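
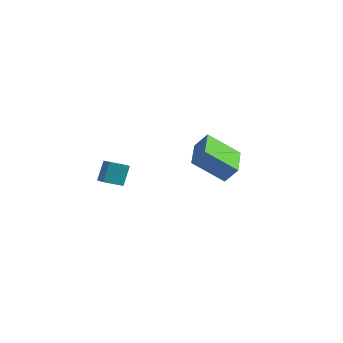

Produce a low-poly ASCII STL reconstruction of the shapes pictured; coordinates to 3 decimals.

solid 
facet normal -0.762 0.546 -0.350
outer loop
vertex -3.738 -2.484 0.563
vertex -3.026 -1.762 0.139
vertex -3.714 -3.14 -0.512
endloop
endfacet
facet normal -0.647 -0.657 0.387
outer loop
vertex -3.074 -3.598 -0.219
vertex -3.738 -2.484 0.563
vertex -3.714 -3.14 -0.512
endloop
endfacet
facet normal -0.762 0.545 -0.350
outer loop
vertex -3.714 -3.14 -0.512
vertex -3.026 -1.762 0.139
vertex -3.002 -2.418 -0.937
endloop
endfacet
facet normal 0.018 -0.521 -0.854
outer loop
vertex -3.002 -2.418 -0.937
vertex -3.074 -3.598 -0.219
vertex -3.714 -3.14 -0.512
endloop
endfacet
facet normal -0.019 0.520 0.854
outer loop
vertex -3.738 -2.484 0.563
vertex -2.386 -2.22 0.432
vertex -3.026 -1.762 0.139
endloop
endfacet
facet normal -0.648 -0.657 0.386
outer loop
vertex -3.098 -2.942 0.857
vertex -3.738 -2.484 0.563
vertex -3.074 -3.598 -0.219
endloop
endfacet
facet normal -0.019 0.521 0.853
outer loop
vertex -3.098 -2.942 0.857
vertex -2.386 -2.22 0.432
vertex -3.738 -2.484 0.563
endloop
endfacet
facet normal 0.647 0.657 -0.386
outer loop
vertex -3.026 -1.762 0.139
vertex -2.386 -2.22 0.432
vertex -3.002 -2.418 -0.937
endloop
endfacet
facet normal 0.020 -0.521 -0.854
outer loop
vertex -2.362 -2.876 -0.643
vertex -3.074 -3.598 -0.219
vertex -3.002 -2.418 -0.937
endloop
endfacet
facet normal 0.648 0.657 -0.386
outer loop
vertex -3.002 -2.418 -0.937
vertex -2.386 -2.22 0.432
vertex -2.362 -2.876 -0.643
endloop
endfacet
facet normal 0.762 -0.546 0.350
outer loop
vertex -2.362 -2.876 -0.643
vertex -3.098 -2.942 0.857
vertex -3.074 -3.598 -0.219
endloop
endfacet
facet normal 0.762 -0.545 0.350
outer loop
vertex -2.386 -2.22 0.432
vertex -3.098 -2.942 0.857
vertex -2.362 -2.876 -0.643
endloop
endfacet
facet normal -0.700 -0.365 0.614
outer loop
vertex -0.589 2.169 -0.149
vertex -1.495 4.104 -0.032
vertex -1.233 1.921 -1.031
endloop
endfacet
facet normal 0.423 -0.905 -0.054
outer loop
vertex 0.295 2.716 -2.368
vertex -0.589 2.169 -0.149
vertex -1.233 1.921 -1.031
endloop
endfacet
facet normal -0.701 -0.365 0.613
outer loop
vertex -1.233 1.921 -1.031
vertex -1.495 4.104 -0.032
vertex -2.138 3.856 -0.915
endloop
endfacet
facet normal -0.574 -0.221 -0.788
outer loop
vertex -2.138 3.856 -0.915
vertex 0.295 2.716 -2.368
vertex -1.233 1.921 -1.031
endloop
endfacet
facet normal 0.574 0.221 0.788
outer loop
vertex -0.589 2.169 -0.149
vertex 0.033 4.899 -1.369
vertex -1.495 4.104 -0.032
endloop
endfacet
facet normal 0.423 -0.904 -0.054
outer loop
vertex 0.938 2.964 -1.485
vertex -0.589 2.169 -0.149
vertex 0.295 2.716 -2.368
endloop
endfacet
facet normal 0.574 0.221 0.788
outer loop
vertex 0.938 2.964 -1.485
vertex 0.033 4.899 -1.369
vertex -0.589 2.169 -0.149
endloop
endfacet
facet normal -0.423 0.904 0.054
outer loop
vertex -1.495 4.104 -0.032
vertex 0.033 4.899 -1.369
vertex -2.138 3.856 -0.915
endloop
endfacet
facet normal -0.574 -0.221 -0.788
outer loop
vertex -0.611 4.651 -2.251
vertex 0.295 2.716 -2.368
vertex -2.138 3.856 -0.915
endloop
endfacet
facet normal -0.423 0.904 0.055
outer loop
vertex -2.138 3.856 -0.915
vertex 0.033 4.899 -1.369
vertex -0.611 4.651 -2.251
endloop
endfacet
facet normal 0.701 0.365 -0.613
outer loop
vertex -0.611 4.651 -2.251
vertex 0.938 2.964 -1.485
vertex 0.295 2.716 -2.368
endloop
endfacet
facet normal 0.700 0.364 -0.614
outer loop
vertex 0.033 4.899 -1.369
vertex 0.938 2.964 -1.485
vertex -0.611 4.651 -2.251
endloop
endfacet

endsolid


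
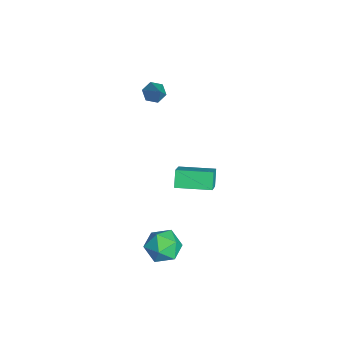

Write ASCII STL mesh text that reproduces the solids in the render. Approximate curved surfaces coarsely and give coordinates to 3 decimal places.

solid 
facet normal -0.708 -0.069 -0.703
outer loop
vertex -3.324 1.548 2.028
vertex -3.654 2.044 2.312
vertex -3.204 2.171 1.846
endloop
endfacet
facet normal 0.855 -0.290 -0.430
outer loop
vertex -3.324 1.548 2.028
vertex -3.204 2.171 1.846
vertex -2.286 2.176 3.668
endloop
endfacet
facet normal -0.708 -0.069 -0.703
outer loop
vertex -3.204 2.171 1.846
vertex -3.654 2.044 2.312
vertex -3.534 2.667 2.13
endloop
endfacet
facet normal 0.679 0.649 -0.344
outer loop
vertex -3.204 2.171 1.846
vertex -3.534 2.667 2.13
vertex -2.286 2.176 3.668
endloop
endfacet
facet normal -0.709 -0.068 -0.702
outer loop
vertex -3.534 2.667 2.13
vertex -3.654 2.044 2.312
vertex -3.983 2.54 2.596
endloop
endfacet
facet normal 0.025 0.958 0.285
outer loop
vertex -3.534 2.667 2.13
vertex -3.983 2.54 2.596
vertex -2.286 2.176 3.668
endloop
endfacet
facet normal -0.709 -0.068 -0.702
outer loop
vertex -3.983 2.54 2.596
vertex -3.654 2.044 2.312
vertex -4.103 1.917 2.778
endloop
endfacet
facet normal -0.453 0.329 0.829
outer loop
vertex -3.983 2.54 2.596
vertex -4.103 1.917 2.778
vertex -2.286 2.176 3.668
endloop
endfacet
facet normal -0.709 -0.068 -0.702
outer loop
vertex -4.103 1.917 2.778
vertex -3.654 2.044 2.312
vertex -3.774 1.421 2.494
endloop
endfacet
facet normal -0.277 -0.609 0.743
outer loop
vertex -4.103 1.917 2.778
vertex -3.774 1.421 2.494
vertex -2.286 2.176 3.668
endloop
endfacet
facet normal -0.708 -0.069 -0.703
outer loop
vertex -3.774 1.421 2.494
vertex -3.654 2.044 2.312
vertex -3.324 1.548 2.028
endloop
endfacet
facet normal 0.377 -0.919 0.113
outer loop
vertex -3.774 1.421 2.494
vertex -3.324 1.548 2.028
vertex -2.286 2.176 3.668
endloop
endfacet
facet normal -0.973 0.165 0.158
outer loop
vertex 2.213 1.802 -4.448
vertex 2.191 0.989 -3.733
vertex 2.416 1.995 -3.401
endloop
endfacet
facet normal -0.638 0.770 -0.018
outer loop
vertex 2.213 1.802 -4.448
vertex 2.416 1.995 -3.401
vertex 3.015 2.473 -4.166
endloop
endfacet
facet normal -0.334 0.676 -0.657
outer loop
vertex 2.213 1.802 -4.448
vertex 3.015 2.473 -4.166
vertex 3.161 1.763 -4.97
endloop
endfacet
facet normal -0.482 0.012 -0.876
outer loop
vertex 2.213 1.802 -4.448
vertex 3.161 1.763 -4.97
vertex 2.652 0.845 -4.703
endloop
endfacet
facet normal -0.877 -0.303 -0.372
outer loop
vertex 2.213 1.802 -4.448
vertex 2.652 0.845 -4.703
vertex 2.191 0.989 -3.733
endloop
endfacet
facet normal -0.119 0.881 0.458
outer loop
vertex 3.015 2.473 -4.166
vertex 2.416 1.995 -3.401
vertex 3.488 2.075 -3.277
endloop
endfacet
facet normal -0.661 -0.097 0.744
outer loop
vertex 2.416 1.995 -3.401
vertex 2.191 0.989 -3.733
vertex 2.979 1.157 -3.01
endloop
endfacet
facet normal -0.506 -0.855 -0.114
outer loop
vertex 2.191 0.989 -3.733
vertex 2.652 0.845 -4.703
vertex 3.125 0.447 -3.814
endloop
endfacet
facet normal 0.133 -0.344 -0.929
outer loop
vertex 2.652 0.845 -4.703
vertex 3.161 1.763 -4.97
vertex 3.724 0.925 -4.579
endloop
endfacet
facet normal 0.373 0.728 -0.575
outer loop
vertex 3.161 1.763 -4.97
vertex 3.015 2.473 -4.166
vertex 3.949 1.931 -4.247
endloop
endfacet
facet normal 0.482 -0.012 0.876
outer loop
vertex 3.927 1.118 -3.532
vertex 3.488 2.075 -3.277
vertex 2.979 1.157 -3.01
endloop
endfacet
facet normal 0.334 -0.676 0.657
outer loop
vertex 3.927 1.118 -3.532
vertex 2.979 1.157 -3.01
vertex 3.125 0.447 -3.814
endloop
endfacet
facet normal 0.638 -0.770 0.018
outer loop
vertex 3.927 1.118 -3.532
vertex 3.125 0.447 -3.814
vertex 3.724 0.925 -4.579
endloop
endfacet
facet normal 0.973 -0.165 -0.158
outer loop
vertex 3.927 1.118 -3.532
vertex 3.724 0.925 -4.579
vertex 3.949 1.931 -4.247
endloop
endfacet
facet normal 0.877 0.303 0.372
outer loop
vertex 3.927 1.118 -3.532
vertex 3.949 1.931 -4.247
vertex 3.488 2.075 -3.277
endloop
endfacet
facet normal -0.133 0.344 0.929
outer loop
vertex 2.979 1.157 -3.01
vertex 3.488 2.075 -3.277
vertex 2.416 1.995 -3.401
endloop
endfacet
facet normal -0.373 -0.728 0.575
outer loop
vertex 3.125 0.447 -3.814
vertex 2.979 1.157 -3.01
vertex 2.191 0.989 -3.733
endloop
endfacet
facet normal 0.119 -0.881 -0.458
outer loop
vertex 3.724 0.925 -4.579
vertex 3.125 0.447 -3.814
vertex 2.652 0.845 -4.703
endloop
endfacet
facet normal 0.661 0.097 -0.744
outer loop
vertex 3.949 1.931 -4.247
vertex 3.724 0.925 -4.579
vertex 3.161 1.763 -4.97
endloop
endfacet
facet normal 0.506 0.855 0.114
outer loop
vertex 3.488 2.075 -3.277
vertex 3.949 1.931 -4.247
vertex 3.015 2.473 -4.166
endloop
endfacet
facet normal -0.734 0.213 -0.645
outer loop
vertex -1.06 2.919 -1.716
vertex -0.539 4.818 -1.683
vertex -0.391 2.749 -2.533
endloop
endfacet
facet normal -0.265 -0.964 -0.016
outer loop
vertex 0.879 2.382 -1.417
vertex -1.06 2.919 -1.716
vertex -0.391 2.749 -2.533
endloop
endfacet
facet normal -0.734 0.212 -0.645
outer loop
vertex -0.391 2.749 -2.533
vertex -0.539 4.818 -1.683
vertex 0.13 4.649 -2.5
endloop
endfacet
facet normal 0.626 -0.158 -0.764
outer loop
vertex 0.13 4.649 -2.5
vertex 0.879 2.382 -1.417
vertex -0.391 2.749 -2.533
endloop
endfacet
facet normal -0.626 0.158 0.764
outer loop
vertex -1.06 2.919 -1.716
vertex 0.731 4.451 -0.567
vertex -0.539 4.818 -1.683
endloop
endfacet
facet normal -0.264 -0.964 -0.017
outer loop
vertex 0.21 2.551 -0.6
vertex -1.06 2.919 -1.716
vertex 0.879 2.382 -1.417
endloop
endfacet
facet normal -0.626 0.158 0.764
outer loop
vertex 0.21 2.551 -0.6
vertex 0.731 4.451 -0.567
vertex -1.06 2.919 -1.716
endloop
endfacet
facet normal 0.264 0.964 0.017
outer loop
vertex -0.539 4.818 -1.683
vertex 0.731 4.451 -0.567
vertex 0.13 4.649 -2.5
endloop
endfacet
facet normal 0.625 -0.158 -0.764
outer loop
vertex 1.4 4.281 -1.384
vertex 0.879 2.382 -1.417
vertex 0.13 4.649 -2.5
endloop
endfacet
facet normal 0.265 0.964 0.016
outer loop
vertex 0.13 4.649 -2.5
vertex 0.731 4.451 -0.567
vertex 1.4 4.281 -1.384
endloop
endfacet
facet normal 0.734 -0.213 0.645
outer loop
vertex 1.4 4.281 -1.384
vertex 0.21 2.551 -0.6
vertex 0.879 2.382 -1.417
endloop
endfacet
facet normal 0.734 -0.212 0.645
outer loop
vertex 0.731 4.451 -0.567
vertex 0.21 2.551 -0.6
vertex 1.4 4.281 -1.384
endloop
endfacet

endsolid


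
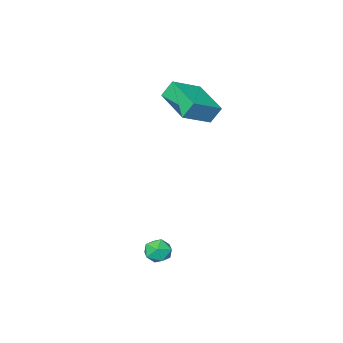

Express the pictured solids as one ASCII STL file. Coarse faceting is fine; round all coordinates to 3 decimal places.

solid 
facet normal -0.739 0.261 0.621
outer loop
vertex 1.321 2.324 -2.426
vertex 1.017 1.721 -2.534
vertex 1.468 1.789 -2.026
endloop
endfacet
facet normal -0.124 0.572 0.811
outer loop
vertex 1.321 2.324 -2.426
vertex 1.468 1.789 -2.026
vertex 1.968 2.203 -2.242
endloop
endfacet
facet normal 0.106 0.960 0.258
outer loop
vertex 1.321 2.324 -2.426
vertex 1.968 2.203 -2.242
vertex 1.824 2.391 -2.883
endloop
endfacet
facet normal -0.367 0.889 -0.274
outer loop
vertex 1.321 2.324 -2.426
vertex 1.824 2.391 -2.883
vertex 1.237 2.093 -3.064
endloop
endfacet
facet normal -0.888 0.457 -0.048
outer loop
vertex 1.321 2.324 -2.426
vertex 1.237 2.093 -3.064
vertex 1.017 1.721 -2.534
endloop
endfacet
facet normal 0.355 0.058 0.933
outer loop
vertex 1.968 2.203 -2.242
vertex 1.468 1.789 -2.026
vertex 2.063 1.527 -2.236
endloop
endfacet
facet normal -0.639 -0.447 0.627
outer loop
vertex 1.468 1.789 -2.026
vertex 1.017 1.721 -2.534
vertex 1.476 1.229 -2.417
endloop
endfacet
facet normal -0.881 -0.128 -0.455
outer loop
vertex 1.017 1.721 -2.534
vertex 1.237 2.093 -3.064
vertex 1.332 1.417 -3.058
endloop
endfacet
facet normal -0.038 0.572 -0.820
outer loop
vertex 1.237 2.093 -3.064
vertex 1.824 2.391 -2.883
vertex 1.832 1.831 -3.274
endloop
endfacet
facet normal 0.726 0.687 0.038
outer loop
vertex 1.824 2.391 -2.883
vertex 1.968 2.203 -2.242
vertex 2.283 1.899 -2.766
endloop
endfacet
facet normal 0.367 -0.889 0.274
outer loop
vertex 1.979 1.296 -2.874
vertex 2.063 1.527 -2.236
vertex 1.476 1.229 -2.417
endloop
endfacet
facet normal -0.106 -0.960 -0.258
outer loop
vertex 1.979 1.296 -2.874
vertex 1.476 1.229 -2.417
vertex 1.332 1.417 -3.058
endloop
endfacet
facet normal 0.124 -0.572 -0.811
outer loop
vertex 1.979 1.296 -2.874
vertex 1.332 1.417 -3.058
vertex 1.832 1.831 -3.274
endloop
endfacet
facet normal 0.739 -0.261 -0.621
outer loop
vertex 1.979 1.296 -2.874
vertex 1.832 1.831 -3.274
vertex 2.283 1.899 -2.766
endloop
endfacet
facet normal 0.888 -0.457 0.048
outer loop
vertex 1.979 1.296 -2.874
vertex 2.283 1.899 -2.766
vertex 2.063 1.527 -2.236
endloop
endfacet
facet normal 0.038 -0.572 0.820
outer loop
vertex 1.476 1.229 -2.417
vertex 2.063 1.527 -2.236
vertex 1.468 1.789 -2.026
endloop
endfacet
facet normal -0.726 -0.687 -0.038
outer loop
vertex 1.332 1.417 -3.058
vertex 1.476 1.229 -2.417
vertex 1.017 1.721 -2.534
endloop
endfacet
facet normal -0.355 -0.058 -0.933
outer loop
vertex 1.832 1.831 -3.274
vertex 1.332 1.417 -3.058
vertex 1.237 2.093 -3.064
endloop
endfacet
facet normal 0.639 0.447 -0.627
outer loop
vertex 2.283 1.899 -2.766
vertex 1.832 1.831 -3.274
vertex 1.824 2.391 -2.883
endloop
endfacet
facet normal 0.881 0.128 0.455
outer loop
vertex 2.063 1.527 -2.236
vertex 2.283 1.899 -2.766
vertex 1.968 2.203 -2.242
endloop
endfacet
facet normal -0.426 0.264 0.865
outer loop
vertex -3.416 -4.412 3.335
vertex -3.152 -2.406 2.853
vertex -4.93 -4.393 2.584
endloop
endfacet
facet normal -0.127 -0.965 0.231
outer loop
vertex -4.508 -4.654 1.727
vertex -3.416 -4.412 3.335
vertex -4.93 -4.393 2.584
endloop
endfacet
facet normal -0.426 0.264 0.865
outer loop
vertex -4.93 -4.393 2.584
vertex -3.152 -2.406 2.853
vertex -4.666 -2.387 2.102
endloop
endfacet
facet normal -0.896 0.011 -0.444
outer loop
vertex -4.666 -2.387 2.102
vertex -4.508 -4.654 1.727
vertex -4.93 -4.393 2.584
endloop
endfacet
facet normal 0.896 -0.011 0.444
outer loop
vertex -3.416 -4.412 3.335
vertex -2.73 -2.667 1.996
vertex -3.152 -2.406 2.853
endloop
endfacet
facet normal -0.127 -0.965 0.231
outer loop
vertex -2.994 -4.673 2.478
vertex -3.416 -4.412 3.335
vertex -4.508 -4.654 1.727
endloop
endfacet
facet normal 0.896 -0.011 0.444
outer loop
vertex -2.994 -4.673 2.478
vertex -2.73 -2.667 1.996
vertex -3.416 -4.412 3.335
endloop
endfacet
facet normal 0.127 0.965 -0.231
outer loop
vertex -3.152 -2.406 2.853
vertex -2.73 -2.667 1.996
vertex -4.666 -2.387 2.102
endloop
endfacet
facet normal -0.896 0.011 -0.444
outer loop
vertex -4.244 -2.648 1.245
vertex -4.508 -4.654 1.727
vertex -4.666 -2.387 2.102
endloop
endfacet
facet normal 0.127 0.965 -0.231
outer loop
vertex -4.666 -2.387 2.102
vertex -2.73 -2.667 1.996
vertex -4.244 -2.648 1.245
endloop
endfacet
facet normal 0.426 -0.264 -0.865
outer loop
vertex -4.244 -2.648 1.245
vertex -2.994 -4.673 2.478
vertex -4.508 -4.654 1.727
endloop
endfacet
facet normal 0.426 -0.264 -0.865
outer loop
vertex -2.73 -2.667 1.996
vertex -2.994 -4.673 2.478
vertex -4.244 -2.648 1.245
endloop
endfacet

endsolid


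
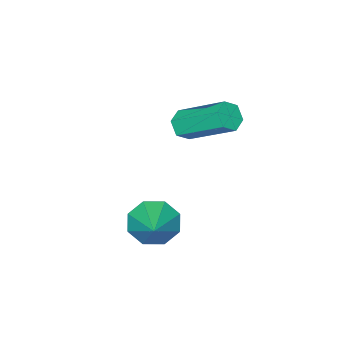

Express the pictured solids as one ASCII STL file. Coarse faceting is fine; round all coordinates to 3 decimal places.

solid 
facet normal -0.610 -0.630 -0.481
outer loop
vertex 2.6 -1.027 0.01
vertex 2.061 -1.065 0.743
vertex 2.103 -0.539 0.001
endloop
endfacet
facet normal 0.592 0.593 -0.546
outer loop
vertex 2.6 -1.027 0.01
vertex 2.103 -0.539 0.001
vertex 3.019 -0.075 1.497
endloop
endfacet
facet normal -0.610 -0.630 -0.481
outer loop
vertex 2.103 -0.539 0.001
vertex 2.061 -1.065 0.743
vertex 1.581 -0.359 0.427
endloop
endfacet
facet normal 0.058 0.943 -0.328
outer loop
vertex 2.103 -0.539 0.001
vertex 1.581 -0.359 0.427
vertex 3.019 -0.075 1.497
endloop
endfacet
facet normal -0.610 -0.630 -0.481
outer loop
vertex 1.581 -0.359 0.427
vertex 2.061 -1.065 0.743
vertex 1.341 -0.592 1.037
endloop
endfacet
facet normal -0.341 0.915 0.215
outer loop
vertex 1.581 -0.359 0.427
vertex 1.341 -0.592 1.037
vertex 3.019 -0.075 1.497
endloop
endfacet
facet normal -0.610 -0.630 -0.480
outer loop
vertex 1.341 -0.592 1.037
vertex 2.061 -1.065 0.743
vertex 1.523 -1.102 1.475
endloop
endfacet
facet normal -0.372 0.525 0.766
outer loop
vertex 1.341 -0.592 1.037
vertex 1.523 -1.102 1.475
vertex 3.019 -0.075 1.497
endloop
endfacet
facet normal -0.610 -0.630 -0.480
outer loop
vertex 1.523 -1.102 1.475
vertex 2.061 -1.065 0.743
vertex 2.02 -1.59 1.484
endloop
endfacet
facet normal -0.016 0.002 1.000
outer loop
vertex 1.523 -1.102 1.475
vertex 2.02 -1.59 1.484
vertex 3.019 -0.075 1.497
endloop
endfacet
facet normal -0.610 -0.630 -0.480
outer loop
vertex 2.02 -1.59 1.484
vertex 2.061 -1.065 0.743
vertex 2.541 -1.77 1.059
endloop
endfacet
facet normal 0.517 -0.348 0.782
outer loop
vertex 2.02 -1.59 1.484
vertex 2.541 -1.77 1.059
vertex 3.019 -0.075 1.497
endloop
endfacet
facet normal -0.610 -0.630 -0.480
outer loop
vertex 2.541 -1.77 1.059
vertex 2.061 -1.065 0.743
vertex 2.781 -1.537 0.448
endloop
endfacet
facet normal 0.917 -0.320 0.238
outer loop
vertex 2.541 -1.77 1.059
vertex 2.781 -1.537 0.448
vertex 3.019 -0.075 1.497
endloop
endfacet
facet normal -0.610 -0.630 -0.481
outer loop
vertex 2.781 -1.537 0.448
vertex 2.061 -1.065 0.743
vertex 2.6 -1.027 0.01
endloop
endfacet
facet normal 0.948 0.069 -0.311
outer loop
vertex 2.781 -1.537 0.448
vertex 2.6 -1.027 0.01
vertex 3.019 -0.075 1.497
endloop
endfacet
facet normal 0.184 -0.819 -0.544
outer loop
vertex -1.022 -3.392 2.853
vertex -1.501 -3.254 2.483
vertex -0.934 -3.039 2.351
endloop
endfacet
facet normal 0.972 0.072 0.221
outer loop
vertex -1.022 -3.392 2.853
vertex -0.934 -3.039 2.351
vertex -1.421 -1.623 4.027
endloop
endfacet
facet normal 0.972 0.072 0.221
outer loop
vertex -1.421 -1.623 4.027
vertex -0.934 -3.039 2.351
vertex -1.333 -1.27 3.525
endloop
endfacet
facet normal -0.186 0.819 0.543
outer loop
vertex -1.421 -1.623 4.027
vertex -1.333 -1.27 3.525
vertex -1.899 -1.486 3.657
endloop
endfacet
facet normal 0.184 -0.819 -0.544
outer loop
vertex -0.934 -3.039 2.351
vertex -1.501 -3.254 2.483
vertex -1.413 -2.901 1.981
endloop
endfacet
facet normal 0.609 0.529 -0.591
outer loop
vertex -0.934 -3.039 2.351
vertex -1.413 -2.901 1.981
vertex -1.333 -1.27 3.525
endloop
endfacet
facet normal 0.608 0.530 -0.591
outer loop
vertex -1.333 -1.27 3.525
vertex -1.413 -2.901 1.981
vertex -1.812 -1.133 3.155
endloop
endfacet
facet normal -0.186 0.819 0.543
outer loop
vertex -1.333 -1.27 3.525
vertex -1.812 -1.133 3.155
vertex -1.899 -1.486 3.657
endloop
endfacet
facet normal 0.186 -0.819 -0.543
outer loop
vertex -1.413 -2.901 1.981
vertex -1.501 -3.254 2.483
vertex -1.979 -3.117 2.113
endloop
endfacet
facet normal -0.364 0.457 -0.812
outer loop
vertex -1.413 -2.901 1.981
vertex -1.979 -3.117 2.113
vertex -1.812 -1.133 3.155
endloop
endfacet
facet normal -0.363 0.457 -0.812
outer loop
vertex -1.812 -1.133 3.155
vertex -1.979 -3.117 2.113
vertex -2.378 -1.348 3.287
endloop
endfacet
facet normal -0.184 0.819 0.544
outer loop
vertex -1.812 -1.133 3.155
vertex -2.378 -1.348 3.287
vertex -1.899 -1.486 3.657
endloop
endfacet
facet normal 0.186 -0.819 -0.543
outer loop
vertex -1.979 -3.117 2.113
vertex -1.501 -3.254 2.483
vertex -2.067 -3.47 2.615
endloop
endfacet
facet normal -0.972 -0.072 -0.221
outer loop
vertex -1.979 -3.117 2.113
vertex -2.067 -3.47 2.615
vertex -2.378 -1.348 3.287
endloop
endfacet
facet normal -0.972 -0.072 -0.221
outer loop
vertex -2.378 -1.348 3.287
vertex -2.067 -3.47 2.615
vertex -2.466 -1.701 3.789
endloop
endfacet
facet normal -0.184 0.819 0.544
outer loop
vertex -2.378 -1.348 3.287
vertex -2.466 -1.701 3.789
vertex -1.899 -1.486 3.657
endloop
endfacet
facet normal 0.186 -0.819 -0.543
outer loop
vertex -2.067 -3.47 2.615
vertex -1.501 -3.254 2.483
vertex -1.588 -3.607 2.985
endloop
endfacet
facet normal -0.608 -0.530 0.591
outer loop
vertex -2.067 -3.47 2.615
vertex -1.588 -3.607 2.985
vertex -2.466 -1.701 3.789
endloop
endfacet
facet normal -0.609 -0.530 0.591
outer loop
vertex -2.466 -1.701 3.789
vertex -1.588 -3.607 2.985
vertex -1.987 -1.839 4.159
endloop
endfacet
facet normal -0.184 0.819 0.544
outer loop
vertex -2.466 -1.701 3.789
vertex -1.987 -1.839 4.159
vertex -1.899 -1.486 3.657
endloop
endfacet
facet normal 0.184 -0.819 -0.544
outer loop
vertex -1.588 -3.607 2.985
vertex -1.501 -3.254 2.483
vertex -1.022 -3.392 2.853
endloop
endfacet
facet normal 0.363 -0.457 0.812
outer loop
vertex -1.588 -3.607 2.985
vertex -1.022 -3.392 2.853
vertex -1.987 -1.839 4.159
endloop
endfacet
facet normal 0.364 -0.457 0.812
outer loop
vertex -1.987 -1.839 4.159
vertex -1.022 -3.392 2.853
vertex -1.421 -1.623 4.027
endloop
endfacet
facet normal -0.186 0.819 0.543
outer loop
vertex -1.987 -1.839 4.159
vertex -1.421 -1.623 4.027
vertex -1.899 -1.486 3.657
endloop
endfacet

endsolid


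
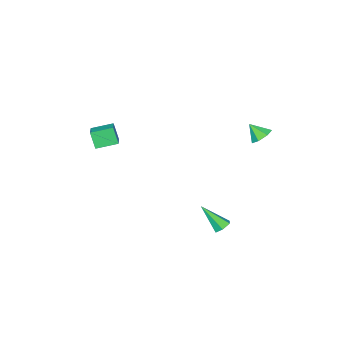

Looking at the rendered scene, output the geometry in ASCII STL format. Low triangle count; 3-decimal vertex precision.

solid 
facet normal -0.297 0.612 -0.733
outer loop
vertex -2.895 3.876 2.734
vertex -3.504 3.958 3.049
vertex -2.927 4.329 3.125
endloop
endfacet
facet normal 0.970 -0.115 0.212
outer loop
vertex -2.895 3.876 2.734
vertex -2.927 4.329 3.125
vertex -3.196 3.322 3.811
endloop
endfacet
facet normal -0.297 0.612 -0.733
outer loop
vertex -2.927 4.329 3.125
vertex -3.504 3.958 3.049
vertex -3.393 4.502 3.458
endloop
endfacet
facet normal 0.627 0.318 0.712
outer loop
vertex -2.927 4.329 3.125
vertex -3.393 4.502 3.458
vertex -3.196 3.322 3.811
endloop
endfacet
facet normal -0.296 0.612 -0.734
outer loop
vertex -3.393 4.502 3.458
vertex -3.504 3.958 3.049
vertex -3.943 4.266 3.483
endloop
endfacet
facet normal -0.074 0.274 0.959
outer loop
vertex -3.393 4.502 3.458
vertex -3.943 4.266 3.483
vertex -3.196 3.322 3.811
endloop
endfacet
facet normal -0.296 0.612 -0.734
outer loop
vertex -3.943 4.266 3.483
vertex -3.504 3.958 3.049
vertex -4.162 3.798 3.181
endloop
endfacet
facet normal -0.605 -0.212 0.767
outer loop
vertex -3.943 4.266 3.483
vertex -4.162 3.798 3.181
vertex -3.196 3.322 3.811
endloop
endfacet
facet normal -0.296 0.613 -0.732
outer loop
vertex -4.162 3.798 3.181
vertex -3.504 3.958 3.049
vertex -3.886 3.451 2.779
endloop
endfacet
facet normal -0.565 -0.775 0.281
outer loop
vertex -4.162 3.798 3.181
vertex -3.886 3.451 2.779
vertex -3.196 3.322 3.811
endloop
endfacet
facet normal -0.296 0.613 -0.733
outer loop
vertex -3.886 3.451 2.779
vertex -3.504 3.958 3.049
vertex -3.322 3.485 2.58
endloop
endfacet
facet normal 0.013 -0.991 -0.133
outer loop
vertex -3.886 3.451 2.779
vertex -3.322 3.485 2.58
vertex -3.196 3.322 3.811
endloop
endfacet
facet normal -0.297 0.612 -0.733
outer loop
vertex -3.322 3.485 2.58
vertex -3.504 3.958 3.049
vertex -2.895 3.876 2.734
endloop
endfacet
facet normal 0.698 -0.697 -0.164
outer loop
vertex -3.322 3.485 2.58
vertex -2.895 3.876 2.734
vertex -3.196 3.322 3.811
endloop
endfacet
facet normal -0.310 0.620 -0.721
outer loop
vertex -1.379 2.81 -4.318
vertex -1.901 2.784 -4.116
vertex -1.548 3.177 -3.93
endloop
endfacet
facet normal 0.951 0.257 0.171
outer loop
vertex -1.379 2.81 -4.318
vertex -1.548 3.177 -3.93
vertex -1.339 1.656 -2.804
endloop
endfacet
facet normal -0.309 0.619 -0.722
outer loop
vertex -1.548 3.177 -3.93
vertex -1.901 2.784 -4.116
vertex -2.07 3.151 -3.729
endloop
endfacet
facet normal 0.262 0.597 0.758
outer loop
vertex -1.548 3.177 -3.93
vertex -2.07 3.151 -3.729
vertex -1.339 1.656 -2.804
endloop
endfacet
facet normal -0.309 0.619 -0.722
outer loop
vertex -2.07 3.151 -3.729
vertex -1.901 2.784 -4.116
vertex -2.423 2.758 -3.915
endloop
endfacet
facet normal -0.608 0.181 0.773
outer loop
vertex -2.07 3.151 -3.729
vertex -2.423 2.758 -3.915
vertex -1.339 1.656 -2.804
endloop
endfacet
facet normal -0.309 0.620 -0.721
outer loop
vertex -2.423 2.758 -3.915
vertex -1.901 2.784 -4.116
vertex -2.254 2.391 -4.303
endloop
endfacet
facet normal -0.792 -0.577 0.201
outer loop
vertex -2.423 2.758 -3.915
vertex -2.254 2.391 -4.303
vertex -1.339 1.656 -2.804
endloop
endfacet
facet normal -0.309 0.620 -0.721
outer loop
vertex -2.254 2.391 -4.303
vertex -1.901 2.784 -4.116
vertex -1.732 2.417 -4.504
endloop
endfacet
facet normal -0.103 -0.917 -0.386
outer loop
vertex -2.254 2.391 -4.303
vertex -1.732 2.417 -4.504
vertex -1.339 1.656 -2.804
endloop
endfacet
facet normal -0.310 0.620 -0.721
outer loop
vertex -1.732 2.417 -4.504
vertex -1.901 2.784 -4.116
vertex -1.379 2.81 -4.318
endloop
endfacet
facet normal 0.768 -0.500 -0.401
outer loop
vertex -1.732 2.417 -4.504
vertex -1.379 2.81 -4.318
vertex -1.339 1.656 -2.804
endloop
endfacet
facet normal -0.591 -0.710 -0.383
outer loop
vertex 1.214 -4.524 1.449
vertex 0.183 -3.826 1.746
vertex 1.263 -4.025 0.447
endloop
endfacet
facet normal 0.806 -0.545 -0.232
outer loop
vertex 2.137 -2.974 1.014
vertex 1.214 -4.524 1.449
vertex 1.263 -4.025 0.447
endloop
endfacet
facet normal -0.591 -0.710 -0.383
outer loop
vertex 1.263 -4.025 0.447
vertex 0.183 -3.826 1.746
vertex 0.232 -3.327 0.744
endloop
endfacet
facet normal 0.044 0.446 -0.894
outer loop
vertex 0.232 -3.327 0.744
vertex 2.137 -2.974 1.014
vertex 1.263 -4.025 0.447
endloop
endfacet
facet normal -0.044 -0.446 0.894
outer loop
vertex 1.214 -4.524 1.449
vertex 1.057 -2.775 2.313
vertex 0.183 -3.826 1.746
endloop
endfacet
facet normal 0.806 -0.545 -0.232
outer loop
vertex 2.088 -3.473 2.016
vertex 1.214 -4.524 1.449
vertex 2.137 -2.974 1.014
endloop
endfacet
facet normal -0.044 -0.446 0.894
outer loop
vertex 2.088 -3.473 2.016
vertex 1.057 -2.775 2.313
vertex 1.214 -4.524 1.449
endloop
endfacet
facet normal -0.806 0.545 0.232
outer loop
vertex 0.183 -3.826 1.746
vertex 1.057 -2.775 2.313
vertex 0.232 -3.327 0.744
endloop
endfacet
facet normal 0.044 0.446 -0.894
outer loop
vertex 1.106 -2.276 1.311
vertex 2.137 -2.974 1.014
vertex 0.232 -3.327 0.744
endloop
endfacet
facet normal -0.806 0.545 0.232
outer loop
vertex 0.232 -3.327 0.744
vertex 1.057 -2.775 2.313
vertex 1.106 -2.276 1.311
endloop
endfacet
facet normal 0.591 0.710 0.383
outer loop
vertex 1.106 -2.276 1.311
vertex 2.088 -3.473 2.016
vertex 2.137 -2.974 1.014
endloop
endfacet
facet normal 0.591 0.710 0.383
outer loop
vertex 1.057 -2.775 2.313
vertex 2.088 -3.473 2.016
vertex 1.106 -2.276 1.311
endloop
endfacet

endsolid


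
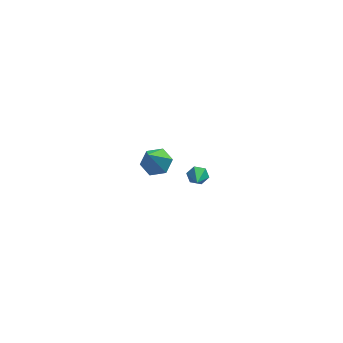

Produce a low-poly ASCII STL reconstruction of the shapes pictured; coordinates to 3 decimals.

solid 
facet normal 0.247 0.460 -0.853
outer loop
vertex -2.947 -3.381 2.209
vertex -3.7 -3.347 2.009
vertex -3.378 -2.765 2.416
endloop
endfacet
facet normal 0.639 0.198 0.743
outer loop
vertex -2.947 -3.381 2.209
vertex -3.378 -2.765 2.416
vertex -4.1 -4.093 3.391
endloop
endfacet
facet normal 0.246 0.460 -0.853
outer loop
vertex -3.378 -2.765 2.416
vertex -3.7 -3.347 2.009
vertex -4.131 -2.731 2.217
endloop
endfacet
facet normal -0.169 0.641 0.748
outer loop
vertex -3.378 -2.765 2.416
vertex -4.131 -2.731 2.217
vertex -4.1 -4.093 3.391
endloop
endfacet
facet normal 0.247 0.461 -0.852
outer loop
vertex -4.131 -2.731 2.217
vertex -3.7 -3.347 2.009
vertex -4.453 -3.313 1.809
endloop
endfacet
facet normal -0.904 0.267 0.333
outer loop
vertex -4.131 -2.731 2.217
vertex -4.453 -3.313 1.809
vertex -4.1 -4.093 3.391
endloop
endfacet
facet normal 0.247 0.459 -0.853
outer loop
vertex -4.453 -3.313 1.809
vertex -3.7 -3.347 2.009
vertex -4.022 -3.93 1.602
endloop
endfacet
facet normal -0.830 -0.551 -0.086
outer loop
vertex -4.453 -3.313 1.809
vertex -4.022 -3.93 1.602
vertex -4.1 -4.093 3.391
endloop
endfacet
facet normal 0.247 0.459 -0.853
outer loop
vertex -4.022 -3.93 1.602
vertex -3.7 -3.347 2.009
vertex -3.269 -3.963 1.802
endloop
endfacet
facet normal -0.019 -0.996 -0.092
outer loop
vertex -4.022 -3.93 1.602
vertex -3.269 -3.963 1.802
vertex -4.1 -4.093 3.391
endloop
endfacet
facet normal 0.247 0.460 -0.853
outer loop
vertex -3.269 -3.963 1.802
vertex -3.7 -3.347 2.009
vertex -2.947 -3.381 2.209
endloop
endfacet
facet normal 0.714 -0.621 0.323
outer loop
vertex -3.269 -3.963 1.802
vertex -2.947 -3.381 2.209
vertex -4.1 -4.093 3.391
endloop
endfacet
facet normal 0.074 0.912 -0.404
outer loop
vertex -1.388 0.943 -4.563
vertex -1.562 1.179 -4.062
vertex -0.997 1.09 -4.16
endloop
endfacet
facet normal 0.632 -0.684 -0.363
outer loop
vertex -1.388 0.943 -4.563
vertex -0.997 1.09 -4.16
vertex -1.638 0.221 -3.638
endloop
endfacet
facet normal 0.073 0.912 -0.405
outer loop
vertex -0.997 1.09 -4.16
vertex -1.562 1.179 -4.062
vertex -1.171 1.326 -3.66
endloop
endfacet
facet normal 0.827 -0.340 0.448
outer loop
vertex -0.997 1.09 -4.16
vertex -1.171 1.326 -3.66
vertex -1.638 0.221 -3.638
endloop
endfacet
facet normal 0.072 0.912 -0.403
outer loop
vertex -1.171 1.326 -3.66
vertex -1.562 1.179 -4.062
vertex -1.735 1.414 -3.561
endloop
endfacet
facet normal 0.165 -0.050 0.985
outer loop
vertex -1.171 1.326 -3.66
vertex -1.735 1.414 -3.561
vertex -1.638 0.221 -3.638
endloop
endfacet
facet normal 0.074 0.912 -0.402
outer loop
vertex -1.735 1.414 -3.561
vertex -1.562 1.179 -4.062
vertex -2.126 1.268 -3.964
endloop
endfacet
facet normal -0.695 -0.102 0.712
outer loop
vertex -1.735 1.414 -3.561
vertex -2.126 1.268 -3.964
vertex -1.638 0.221 -3.638
endloop
endfacet
facet normal 0.073 0.911 -0.405
outer loop
vertex -2.126 1.268 -3.964
vertex -1.562 1.179 -4.062
vertex -1.953 1.032 -4.464
endloop
endfacet
facet normal -0.890 -0.445 -0.098
outer loop
vertex -2.126 1.268 -3.964
vertex -1.953 1.032 -4.464
vertex -1.638 0.221 -3.638
endloop
endfacet
facet normal 0.073 0.912 -0.404
outer loop
vertex -1.953 1.032 -4.464
vertex -1.562 1.179 -4.062
vertex -1.388 0.943 -4.563
endloop
endfacet
facet normal -0.228 -0.737 -0.637
outer loop
vertex -1.953 1.032 -4.464
vertex -1.388 0.943 -4.563
vertex -1.638 0.221 -3.638
endloop
endfacet

endsolid


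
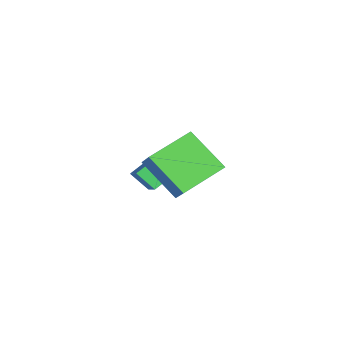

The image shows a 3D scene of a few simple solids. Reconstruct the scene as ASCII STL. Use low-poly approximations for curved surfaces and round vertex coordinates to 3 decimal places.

solid 
facet normal -0.463 -0.595 0.657
outer loop
vertex 3.847 -1.421 -0.517
vertex 2.76 0.149 0.14
vertex 2.967 -1.675 -1.367
endloop
endfacet
facet normal 0.538 -0.777 -0.325
outer loop
vertex 3.92 -0.449 -2.72
vertex 3.847 -1.421 -0.517
vertex 2.967 -1.675 -1.367
endloop
endfacet
facet normal -0.463 -0.595 0.657
outer loop
vertex 2.967 -1.675 -1.367
vertex 2.76 0.149 0.14
vertex 1.88 -0.105 -0.71
endloop
endfacet
facet normal -0.704 -0.203 -0.680
outer loop
vertex 1.88 -0.105 -0.71
vertex 3.92 -0.449 -2.72
vertex 2.967 -1.675 -1.367
endloop
endfacet
facet normal 0.704 0.203 0.680
outer loop
vertex 3.847 -1.421 -0.517
vertex 3.713 1.375 -1.213
vertex 2.76 0.149 0.14
endloop
endfacet
facet normal 0.538 -0.777 -0.325
outer loop
vertex 4.8 -0.195 -1.87
vertex 3.847 -1.421 -0.517
vertex 3.92 -0.449 -2.72
endloop
endfacet
facet normal 0.704 0.203 0.680
outer loop
vertex 4.8 -0.195 -1.87
vertex 3.713 1.375 -1.213
vertex 3.847 -1.421 -0.517
endloop
endfacet
facet normal -0.538 0.777 0.325
outer loop
vertex 2.76 0.149 0.14
vertex 3.713 1.375 -1.213
vertex 1.88 -0.105 -0.71
endloop
endfacet
facet normal -0.704 -0.203 -0.680
outer loop
vertex 2.833 1.121 -2.063
vertex 3.92 -0.449 -2.72
vertex 1.88 -0.105 -0.71
endloop
endfacet
facet normal -0.538 0.777 0.325
outer loop
vertex 1.88 -0.105 -0.71
vertex 3.713 1.375 -1.213
vertex 2.833 1.121 -2.063
endloop
endfacet
facet normal 0.463 0.595 -0.657
outer loop
vertex 2.833 1.121 -2.063
vertex 4.8 -0.195 -1.87
vertex 3.92 -0.449 -2.72
endloop
endfacet
facet normal 0.463 0.595 -0.657
outer loop
vertex 3.713 1.375 -1.213
vertex 4.8 -0.195 -1.87
vertex 2.833 1.121 -2.063
endloop
endfacet
facet normal -0.457 0.730 0.507
outer loop
vertex -0.173 -0.708 -2.759
vertex 0.18 0.002 -3.463
vertex -1.558 -0.935 -3.681
endloop
endfacet
facet normal -0.333 -0.669 0.664
outer loop
vertex -0.84 -2.082 -4.477
vertex -0.173 -0.708 -2.759
vertex -1.558 -0.935 -3.681
endloop
endfacet
facet normal -0.457 0.731 0.507
outer loop
vertex -1.558 -0.935 -3.681
vertex 0.18 0.002 -3.463
vertex -1.206 -0.226 -4.385
endloop
endfacet
facet normal -0.825 -0.135 -0.549
outer loop
vertex -1.206 -0.226 -4.385
vertex -0.84 -2.082 -4.477
vertex -1.558 -0.935 -3.681
endloop
endfacet
facet normal 0.825 0.135 0.549
outer loop
vertex -0.173 -0.708 -2.759
vertex 0.898 -1.145 -4.259
vertex 0.18 0.002 -3.463
endloop
endfacet
facet normal -0.332 -0.670 0.664
outer loop
vertex 0.546 -1.854 -3.555
vertex -0.173 -0.708 -2.759
vertex -0.84 -2.082 -4.477
endloop
endfacet
facet normal 0.825 0.136 0.549
outer loop
vertex 0.546 -1.854 -3.555
vertex 0.898 -1.145 -4.259
vertex -0.173 -0.708 -2.759
endloop
endfacet
facet normal 0.332 0.669 -0.665
outer loop
vertex 0.18 0.002 -3.463
vertex 0.898 -1.145 -4.259
vertex -1.206 -0.226 -4.385
endloop
endfacet
facet normal -0.824 -0.135 -0.550
outer loop
vertex -0.487 -1.372 -5.181
vertex -0.84 -2.082 -4.477
vertex -1.206 -0.226 -4.385
endloop
endfacet
facet normal 0.332 0.670 -0.664
outer loop
vertex -1.206 -0.226 -4.385
vertex 0.898 -1.145 -4.259
vertex -0.487 -1.372 -5.181
endloop
endfacet
facet normal 0.458 -0.730 -0.507
outer loop
vertex -0.487 -1.372 -5.181
vertex 0.546 -1.854 -3.555
vertex -0.84 -2.082 -4.477
endloop
endfacet
facet normal 0.457 -0.731 -0.507
outer loop
vertex 0.898 -1.145 -4.259
vertex 0.546 -1.854 -3.555
vertex -0.487 -1.372 -5.181
endloop
endfacet

endsolid


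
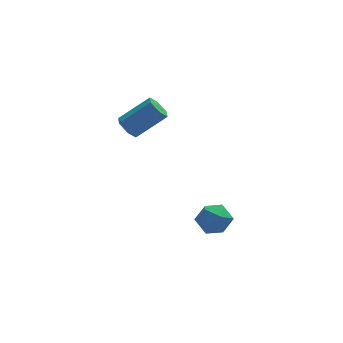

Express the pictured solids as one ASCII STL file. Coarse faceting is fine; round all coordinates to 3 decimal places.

solid 
facet normal -0.136 0.496 0.857
outer loop
vertex 0.922 -0.744 -2.785
vertex 0.701 -1.686 -2.275
vertex 1.73 -1.319 -2.324
endloop
endfacet
facet normal 0.339 0.831 0.442
outer loop
vertex 0.922 -0.744 -2.785
vertex 1.73 -1.319 -2.324
vertex 1.877 -0.857 -3.305
endloop
endfacet
facet normal 0.020 0.984 -0.178
outer loop
vertex 0.922 -0.744 -2.785
vertex 1.877 -0.857 -3.305
vertex 0.94 -0.939 -3.861
endloop
endfacet
facet normal -0.652 0.744 -0.146
outer loop
vertex 0.922 -0.744 -2.785
vertex 0.94 -0.939 -3.861
vertex 0.213 -1.451 -3.225
endloop
endfacet
facet normal -0.748 0.443 0.494
outer loop
vertex 0.922 -0.744 -2.785
vertex 0.213 -1.451 -3.225
vertex 0.701 -1.686 -2.275
endloop
endfacet
facet normal 0.873 0.377 0.308
outer loop
vertex 1.877 -0.857 -3.305
vertex 1.73 -1.319 -2.324
vertex 2.247 -1.869 -3.115
endloop
endfacet
facet normal 0.105 -0.164 0.981
outer loop
vertex 1.73 -1.319 -2.324
vertex 0.701 -1.686 -2.275
vertex 1.52 -2.381 -2.479
endloop
endfacet
facet normal -0.885 -0.250 0.393
outer loop
vertex 0.701 -1.686 -2.275
vertex 0.213 -1.451 -3.225
vertex 0.583 -2.463 -3.035
endloop
endfacet
facet normal -0.729 0.238 -0.642
outer loop
vertex 0.213 -1.451 -3.225
vertex 0.94 -0.939 -3.861
vertex 0.73 -2.001 -4.016
endloop
endfacet
facet normal 0.357 0.625 -0.694
outer loop
vertex 0.94 -0.939 -3.861
vertex 1.877 -0.857 -3.305
vertex 1.759 -1.634 -4.065
endloop
endfacet
facet normal 0.652 -0.744 0.146
outer loop
vertex 1.538 -2.576 -3.555
vertex 2.247 -1.869 -3.115
vertex 1.52 -2.381 -2.479
endloop
endfacet
facet normal -0.020 -0.984 0.178
outer loop
vertex 1.538 -2.576 -3.555
vertex 1.52 -2.381 -2.479
vertex 0.583 -2.463 -3.035
endloop
endfacet
facet normal -0.339 -0.831 -0.442
outer loop
vertex 1.538 -2.576 -3.555
vertex 0.583 -2.463 -3.035
vertex 0.73 -2.001 -4.016
endloop
endfacet
facet normal 0.136 -0.496 -0.857
outer loop
vertex 1.538 -2.576 -3.555
vertex 0.73 -2.001 -4.016
vertex 1.759 -1.634 -4.065
endloop
endfacet
facet normal 0.748 -0.443 -0.494
outer loop
vertex 1.538 -2.576 -3.555
vertex 1.759 -1.634 -4.065
vertex 2.247 -1.869 -3.115
endloop
endfacet
facet normal 0.729 -0.238 0.642
outer loop
vertex 1.52 -2.381 -2.479
vertex 2.247 -1.869 -3.115
vertex 1.73 -1.319 -2.324
endloop
endfacet
facet normal -0.357 -0.625 0.694
outer loop
vertex 0.583 -2.463 -3.035
vertex 1.52 -2.381 -2.479
vertex 0.701 -1.686 -2.275
endloop
endfacet
facet normal -0.873 -0.377 -0.308
outer loop
vertex 0.73 -2.001 -4.016
vertex 0.583 -2.463 -3.035
vertex 0.213 -1.451 -3.225
endloop
endfacet
facet normal -0.105 0.164 -0.981
outer loop
vertex 1.759 -1.634 -4.065
vertex 0.73 -2.001 -4.016
vertex 0.94 -0.939 -3.861
endloop
endfacet
facet normal 0.885 0.250 -0.393
outer loop
vertex 2.247 -1.869 -3.115
vertex 1.759 -1.634 -4.065
vertex 1.877 -0.857 -3.305
endloop
endfacet
facet normal -0.779 -0.040 -0.626
outer loop
vertex -2.501 1.205 2.233
vertex -2.959 0.967 2.818
vertex -2.879 1.729 2.67
endloop
endfacet
facet normal 0.398 0.740 -0.542
outer loop
vertex -2.501 1.205 2.233
vertex -2.879 1.729 2.67
vertex -0.803 1.291 3.597
endloop
endfacet
facet normal 0.398 0.740 -0.542
outer loop
vertex -0.803 1.291 3.597
vertex -2.879 1.729 2.67
vertex -1.181 1.815 4.034
endloop
endfacet
facet normal 0.779 0.040 0.626
outer loop
vertex -0.803 1.291 3.597
vertex -1.181 1.815 4.034
vertex -1.261 1.053 4.182
endloop
endfacet
facet normal -0.779 -0.040 -0.626
outer loop
vertex -2.879 1.729 2.67
vertex -2.959 0.967 2.818
vertex -3.337 1.491 3.255
endloop
endfacet
facet normal -0.220 0.952 0.214
outer loop
vertex -2.879 1.729 2.67
vertex -3.337 1.491 3.255
vertex -1.181 1.815 4.034
endloop
endfacet
facet normal -0.220 0.952 0.214
outer loop
vertex -1.181 1.815 4.034
vertex -3.337 1.491 3.255
vertex -1.639 1.577 4.619
endloop
endfacet
facet normal 0.779 0.040 0.626
outer loop
vertex -1.181 1.815 4.034
vertex -1.639 1.577 4.619
vertex -1.261 1.053 4.182
endloop
endfacet
facet normal -0.779 -0.040 -0.626
outer loop
vertex -3.337 1.491 3.255
vertex -2.959 0.967 2.818
vertex -3.417 0.729 3.403
endloop
endfacet
facet normal -0.619 0.212 0.757
outer loop
vertex -3.337 1.491 3.255
vertex -3.417 0.729 3.403
vertex -1.639 1.577 4.619
endloop
endfacet
facet normal -0.619 0.212 0.757
outer loop
vertex -1.639 1.577 4.619
vertex -3.417 0.729 3.403
vertex -1.719 0.815 4.767
endloop
endfacet
facet normal 0.779 0.040 0.626
outer loop
vertex -1.639 1.577 4.619
vertex -1.719 0.815 4.767
vertex -1.261 1.053 4.182
endloop
endfacet
facet normal -0.779 -0.040 -0.626
outer loop
vertex -3.417 0.729 3.403
vertex -2.959 0.967 2.818
vertex -3.039 0.205 2.966
endloop
endfacet
facet normal -0.398 -0.740 0.542
outer loop
vertex -3.417 0.729 3.403
vertex -3.039 0.205 2.966
vertex -1.719 0.815 4.767
endloop
endfacet
facet normal -0.398 -0.740 0.542
outer loop
vertex -1.719 0.815 4.767
vertex -3.039 0.205 2.966
vertex -1.341 0.291 4.33
endloop
endfacet
facet normal 0.779 0.040 0.626
outer loop
vertex -1.719 0.815 4.767
vertex -1.341 0.291 4.33
vertex -1.261 1.053 4.182
endloop
endfacet
facet normal -0.779 -0.040 -0.626
outer loop
vertex -3.039 0.205 2.966
vertex -2.959 0.967 2.818
vertex -2.581 0.443 2.381
endloop
endfacet
facet normal 0.220 -0.952 -0.214
outer loop
vertex -3.039 0.205 2.966
vertex -2.581 0.443 2.381
vertex -1.341 0.291 4.33
endloop
endfacet
facet normal 0.220 -0.952 -0.214
outer loop
vertex -1.341 0.291 4.33
vertex -2.581 0.443 2.381
vertex -0.883 0.529 3.745
endloop
endfacet
facet normal 0.779 0.040 0.626
outer loop
vertex -1.341 0.291 4.33
vertex -0.883 0.529 3.745
vertex -1.261 1.053 4.182
endloop
endfacet
facet normal -0.779 -0.040 -0.626
outer loop
vertex -2.581 0.443 2.381
vertex -2.959 0.967 2.818
vertex -2.501 1.205 2.233
endloop
endfacet
facet normal 0.619 -0.212 -0.757
outer loop
vertex -2.581 0.443 2.381
vertex -2.501 1.205 2.233
vertex -0.883 0.529 3.745
endloop
endfacet
facet normal 0.619 -0.212 -0.757
outer loop
vertex -0.883 0.529 3.745
vertex -2.501 1.205 2.233
vertex -0.803 1.291 3.597
endloop
endfacet
facet normal 0.779 0.040 0.626
outer loop
vertex -0.883 0.529 3.745
vertex -0.803 1.291 3.597
vertex -1.261 1.053 4.182
endloop
endfacet

endsolid


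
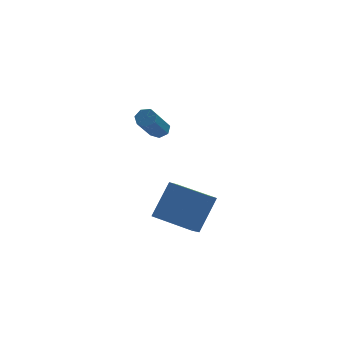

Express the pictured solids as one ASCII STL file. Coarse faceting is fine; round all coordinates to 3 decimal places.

solid 
facet normal 0.294 0.647 -0.704
outer loop
vertex 0.219 3.093 1.547
vertex -0.267 3.115 1.364
vertex -0.045 3.411 1.729
endloop
endfacet
facet normal 0.756 0.293 0.586
outer loop
vertex 0.219 3.093 1.547
vertex -0.045 3.411 1.729
vertex -0.406 1.722 3.039
endloop
endfacet
facet normal 0.756 0.293 0.586
outer loop
vertex -0.406 1.722 3.039
vertex -0.045 3.411 1.729
vertex -0.67 2.04 3.221
endloop
endfacet
facet normal -0.295 -0.647 0.703
outer loop
vertex -0.406 1.722 3.039
vertex -0.67 2.04 3.221
vertex -0.893 1.745 2.856
endloop
endfacet
facet normal 0.294 0.647 -0.704
outer loop
vertex -0.045 3.411 1.729
vertex -0.267 3.115 1.364
vertex -0.476 3.506 1.636
endloop
endfacet
facet normal 0.015 0.733 0.680
outer loop
vertex -0.045 3.411 1.729
vertex -0.476 3.506 1.636
vertex -0.67 2.04 3.221
endloop
endfacet
facet normal 0.017 0.733 0.680
outer loop
vertex -0.67 2.04 3.221
vertex -0.476 3.506 1.636
vertex -1.101 2.136 3.128
endloop
endfacet
facet normal -0.296 -0.647 0.703
outer loop
vertex -0.67 2.04 3.221
vertex -1.101 2.136 3.128
vertex -0.893 1.745 2.856
endloop
endfacet
facet normal 0.295 0.647 -0.703
outer loop
vertex -0.476 3.506 1.636
vertex -0.267 3.115 1.364
vertex -0.75 3.307 1.338
endloop
endfacet
facet normal -0.737 0.622 0.262
outer loop
vertex -0.476 3.506 1.636
vertex -0.75 3.307 1.338
vertex -1.101 2.136 3.128
endloop
endfacet
facet normal -0.737 0.622 0.262
outer loop
vertex -1.101 2.136 3.128
vertex -0.75 3.307 1.338
vertex -1.375 1.937 2.83
endloop
endfacet
facet normal -0.295 -0.646 0.703
outer loop
vertex -1.101 2.136 3.128
vertex -1.375 1.937 2.83
vertex -0.893 1.745 2.856
endloop
endfacet
facet normal 0.295 0.647 -0.703
outer loop
vertex -0.75 3.307 1.338
vertex -0.267 3.115 1.364
vertex -0.661 2.964 1.06
endloop
endfacet
facet normal -0.935 0.043 -0.352
outer loop
vertex -0.75 3.307 1.338
vertex -0.661 2.964 1.06
vertex -1.375 1.937 2.83
endloop
endfacet
facet normal -0.935 0.043 -0.352
outer loop
vertex -1.375 1.937 2.83
vertex -0.661 2.964 1.06
vertex -1.286 1.593 2.552
endloop
endfacet
facet normal -0.295 -0.646 0.704
outer loop
vertex -1.375 1.937 2.83
vertex -1.286 1.593 2.552
vertex -0.893 1.745 2.856
endloop
endfacet
facet normal 0.296 0.646 -0.704
outer loop
vertex -0.661 2.964 1.06
vertex -0.267 3.115 1.364
vertex -0.275 2.734 1.011
endloop
endfacet
facet normal -0.428 -0.569 -0.702
outer loop
vertex -0.661 2.964 1.06
vertex -0.275 2.734 1.011
vertex -1.286 1.593 2.552
endloop
endfacet
facet normal -0.429 -0.568 -0.702
outer loop
vertex -1.286 1.593 2.552
vertex -0.275 2.734 1.011
vertex -0.901 1.364 2.502
endloop
endfacet
facet normal -0.294 -0.647 0.703
outer loop
vertex -1.286 1.593 2.552
vertex -0.901 1.364 2.502
vertex -0.893 1.745 2.856
endloop
endfacet
facet normal 0.293 0.646 -0.704
outer loop
vertex -0.275 2.734 1.011
vertex -0.267 3.115 1.364
vertex 0.116 2.792 1.227
endloop
endfacet
facet normal 0.401 -0.752 -0.523
outer loop
vertex -0.275 2.734 1.011
vertex 0.116 2.792 1.227
vertex -0.901 1.364 2.502
endloop
endfacet
facet normal 0.399 -0.752 -0.524
outer loop
vertex -0.901 1.364 2.502
vertex 0.116 2.792 1.227
vertex -0.509 1.421 2.719
endloop
endfacet
facet normal -0.295 -0.647 0.703
outer loop
vertex -0.901 1.364 2.502
vertex -0.509 1.421 2.719
vertex -0.893 1.745 2.856
endloop
endfacet
facet normal 0.294 0.647 -0.703
outer loop
vertex 0.116 2.792 1.227
vertex -0.267 3.115 1.364
vertex 0.219 3.093 1.547
endloop
endfacet
facet normal 0.928 -0.370 0.049
outer loop
vertex 0.116 2.792 1.227
vertex 0.219 3.093 1.547
vertex -0.509 1.421 2.719
endloop
endfacet
facet normal 0.928 -0.370 0.049
outer loop
vertex -0.509 1.421 2.719
vertex 0.219 3.093 1.547
vertex -0.406 1.722 3.039
endloop
endfacet
facet normal -0.295 -0.647 0.703
outer loop
vertex -0.509 1.421 2.719
vertex -0.406 1.722 3.039
vertex -0.893 1.745 2.856
endloop
endfacet
facet normal -0.407 -0.432 -0.805
outer loop
vertex 1.051 0.556 -3.667
vertex -0.669 1.814 -3.473
vertex 1.403 1.11 -4.142
endloop
endfacet
facet normal 0.804 -0.588 -0.091
outer loop
vertex 2.229 1.986 -2.507
vertex 1.051 0.556 -3.667
vertex 1.403 1.11 -4.142
endloop
endfacet
facet normal -0.407 -0.431 -0.806
outer loop
vertex 1.403 1.11 -4.142
vertex -0.669 1.814 -3.473
vertex -0.317 2.368 -3.947
endloop
endfacet
facet normal 0.434 0.684 -0.586
outer loop
vertex -0.317 2.368 -3.947
vertex 2.229 1.986 -2.507
vertex 1.403 1.11 -4.142
endloop
endfacet
facet normal -0.434 -0.684 0.586
outer loop
vertex 1.051 0.556 -3.667
vertex 0.157 2.69 -1.838
vertex -0.669 1.814 -3.473
endloop
endfacet
facet normal 0.804 -0.588 -0.091
outer loop
vertex 1.877 1.432 -2.033
vertex 1.051 0.556 -3.667
vertex 2.229 1.986 -2.507
endloop
endfacet
facet normal -0.434 -0.684 0.586
outer loop
vertex 1.877 1.432 -2.033
vertex 0.157 2.69 -1.838
vertex 1.051 0.556 -3.667
endloop
endfacet
facet normal -0.804 0.588 0.091
outer loop
vertex -0.669 1.814 -3.473
vertex 0.157 2.69 -1.838
vertex -0.317 2.368 -3.947
endloop
endfacet
facet normal 0.434 0.684 -0.586
outer loop
vertex 0.509 3.244 -2.313
vertex 2.229 1.986 -2.507
vertex -0.317 2.368 -3.947
endloop
endfacet
facet normal -0.804 0.588 0.091
outer loop
vertex -0.317 2.368 -3.947
vertex 0.157 2.69 -1.838
vertex 0.509 3.244 -2.313
endloop
endfacet
facet normal 0.406 0.431 0.806
outer loop
vertex 0.509 3.244 -2.313
vertex 1.877 1.432 -2.033
vertex 2.229 1.986 -2.507
endloop
endfacet
facet normal 0.407 0.432 0.805
outer loop
vertex 0.157 2.69 -1.838
vertex 1.877 1.432 -2.033
vertex 0.509 3.244 -2.313
endloop
endfacet

endsolid


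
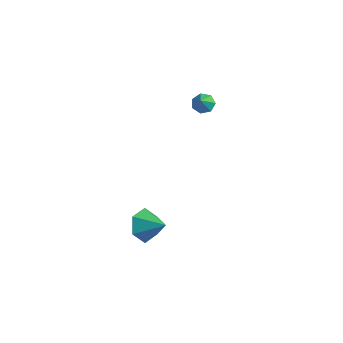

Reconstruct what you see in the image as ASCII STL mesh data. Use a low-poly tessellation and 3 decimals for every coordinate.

solid 
facet normal -0.866 -0.132 -0.482
outer loop
vertex 1.967 -2.908 -4.073
vertex 1.589 -3.394 -3.26
vertex 1.482 -2.383 -3.345
endloop
endfacet
facet normal 0.589 0.788 -0.176
outer loop
vertex 1.967 -2.908 -4.073
vertex 1.482 -2.383 -3.345
vertex 2.811 -3.206 -2.58
endloop
endfacet
facet normal -0.866 -0.132 -0.482
outer loop
vertex 1.482 -2.383 -3.345
vertex 1.589 -3.394 -3.26
vertex 1.104 -2.869 -2.532
endloop
endfacet
facet normal 0.175 0.807 0.564
outer loop
vertex 1.482 -2.383 -3.345
vertex 1.104 -2.869 -2.532
vertex 2.811 -3.206 -2.58
endloop
endfacet
facet normal -0.866 -0.133 -0.481
outer loop
vertex 1.104 -2.869 -2.532
vertex 1.589 -3.394 -3.26
vertex 1.212 -3.88 -2.446
endloop
endfacet
facet normal 0.046 0.090 0.995
outer loop
vertex 1.104 -2.869 -2.532
vertex 1.212 -3.88 -2.446
vertex 2.811 -3.206 -2.58
endloop
endfacet
facet normal -0.866 -0.133 -0.481
outer loop
vertex 1.212 -3.88 -2.446
vertex 1.589 -3.394 -3.26
vertex 1.697 -4.405 -3.174
endloop
endfacet
facet normal 0.330 -0.647 0.687
outer loop
vertex 1.212 -3.88 -2.446
vertex 1.697 -4.405 -3.174
vertex 2.811 -3.206 -2.58
endloop
endfacet
facet normal -0.866 -0.134 -0.482
outer loop
vertex 1.697 -4.405 -3.174
vertex 1.589 -3.394 -3.26
vertex 2.075 -3.919 -3.987
endloop
endfacet
facet normal 0.744 -0.666 -0.052
outer loop
vertex 1.697 -4.405 -3.174
vertex 2.075 -3.919 -3.987
vertex 2.811 -3.206 -2.58
endloop
endfacet
facet normal -0.866 -0.134 -0.482
outer loop
vertex 2.075 -3.919 -3.987
vertex 1.589 -3.394 -3.26
vertex 1.967 -2.908 -4.073
endloop
endfacet
facet normal 0.874 0.052 -0.484
outer loop
vertex 2.075 -3.919 -3.987
vertex 1.967 -2.908 -4.073
vertex 2.811 -3.206 -2.58
endloop
endfacet
facet normal -0.344 0.580 -0.738
outer loop
vertex -0.159 3.883 0.729
vertex -0.671 3.504 0.67
vertex -0.597 4.02 1.041
endloop
endfacet
facet normal 0.607 0.454 0.652
outer loop
vertex -0.159 3.883 0.729
vertex -0.597 4.02 1.041
vertex -0.249 2.796 1.57
endloop
endfacet
facet normal -0.345 0.580 -0.738
outer loop
vertex -0.597 4.02 1.041
vertex -0.671 3.504 0.67
vertex -1.091 3.768 1.074
endloop
endfacet
facet normal -0.124 0.364 0.923
outer loop
vertex -0.597 4.02 1.041
vertex -1.091 3.768 1.074
vertex -0.249 2.796 1.57
endloop
endfacet
facet normal -0.345 0.580 -0.738
outer loop
vertex -1.091 3.768 1.074
vertex -0.671 3.504 0.67
vertex -1.268 3.317 0.802
endloop
endfacet
facet normal -0.651 -0.188 0.736
outer loop
vertex -1.091 3.768 1.074
vertex -1.268 3.317 0.802
vertex -0.249 2.796 1.57
endloop
endfacet
facet normal -0.345 0.580 -0.738
outer loop
vertex -1.268 3.317 0.802
vertex -0.671 3.504 0.67
vertex -0.995 3.007 0.431
endloop
endfacet
facet normal -0.576 -0.784 0.232
outer loop
vertex -1.268 3.317 0.802
vertex -0.995 3.007 0.431
vertex -0.249 2.796 1.57
endloop
endfacet
facet normal -0.345 0.580 -0.738
outer loop
vertex -0.995 3.007 0.431
vertex -0.671 3.504 0.67
vertex -0.478 3.071 0.24
endloop
endfacet
facet normal 0.044 -0.977 -0.209
outer loop
vertex -0.995 3.007 0.431
vertex -0.478 3.071 0.24
vertex -0.249 2.796 1.57
endloop
endfacet
facet normal -0.345 0.579 -0.738
outer loop
vertex -0.478 3.071 0.24
vertex -0.671 3.504 0.67
vertex -0.106 3.461 0.372
endloop
endfacet
facet normal 0.741 -0.620 -0.256
outer loop
vertex -0.478 3.071 0.24
vertex -0.106 3.461 0.372
vertex -0.249 2.796 1.57
endloop
endfacet
facet normal -0.345 0.581 -0.738
outer loop
vertex -0.106 3.461 0.372
vertex -0.671 3.504 0.67
vertex -0.159 3.883 0.729
endloop
endfacet
facet normal 0.992 0.017 0.128
outer loop
vertex -0.106 3.461 0.372
vertex -0.159 3.883 0.729
vertex -0.249 2.796 1.57
endloop
endfacet

endsolid


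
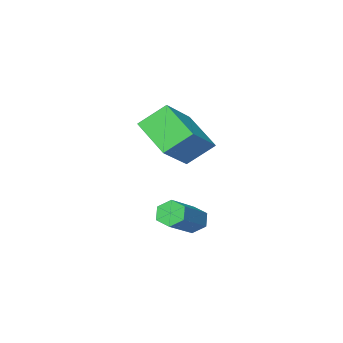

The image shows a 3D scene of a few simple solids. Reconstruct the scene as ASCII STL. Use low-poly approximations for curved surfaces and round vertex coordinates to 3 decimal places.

solid 
facet normal -0.630 0.424 0.651
outer loop
vertex -2.876 -2.93 4.357
vertex -2.875 -1.471 3.408
vertex -4.344 -3.578 3.358
endloop
endfacet
facet normal -0.001 -0.838 0.545
outer loop
vertex -3.525 -4.129 2.512
vertex -2.876 -2.93 4.357
vertex -4.344 -3.578 3.358
endloop
endfacet
facet normal -0.630 0.424 0.651
outer loop
vertex -4.344 -3.578 3.358
vertex -2.875 -1.471 3.408
vertex -4.343 -2.119 2.41
endloop
endfacet
facet normal -0.777 -0.343 -0.529
outer loop
vertex -4.343 -2.119 2.41
vertex -3.525 -4.129 2.512
vertex -4.344 -3.578 3.358
endloop
endfacet
facet normal 0.777 0.343 0.528
outer loop
vertex -2.876 -2.93 4.357
vertex -2.056 -2.022 2.562
vertex -2.875 -1.471 3.408
endloop
endfacet
facet normal -0.000 -0.838 0.545
outer loop
vertex -2.057 -3.481 3.51
vertex -2.876 -2.93 4.357
vertex -3.525 -4.129 2.512
endloop
endfacet
facet normal 0.777 0.343 0.528
outer loop
vertex -2.057 -3.481 3.51
vertex -2.056 -2.022 2.562
vertex -2.876 -2.93 4.357
endloop
endfacet
facet normal 0.001 0.838 -0.545
outer loop
vertex -2.875 -1.471 3.408
vertex -2.056 -2.022 2.562
vertex -4.343 -2.119 2.41
endloop
endfacet
facet normal -0.777 -0.343 -0.528
outer loop
vertex -3.524 -2.67 1.563
vertex -3.525 -4.129 2.512
vertex -4.343 -2.119 2.41
endloop
endfacet
facet normal 0.001 0.839 -0.545
outer loop
vertex -4.343 -2.119 2.41
vertex -2.056 -2.022 2.562
vertex -3.524 -2.67 1.563
endloop
endfacet
facet normal 0.630 -0.424 -0.651
outer loop
vertex -3.524 -2.67 1.563
vertex -2.057 -3.481 3.51
vertex -3.525 -4.129 2.512
endloop
endfacet
facet normal 0.630 -0.423 -0.651
outer loop
vertex -2.056 -2.022 2.562
vertex -2.057 -3.481 3.51
vertex -3.524 -2.67 1.563
endloop
endfacet
facet normal -0.799 -0.366 -0.478
outer loop
vertex -1.245 -0.078 0.01
vertex -1.575 0.231 0.325
vertex -1.382 0.43 -0.15
endloop
endfacet
facet normal 0.548 -0.113 -0.829
outer loop
vertex -1.245 -0.078 0.01
vertex -1.382 0.43 -0.15
vertex 0.144 0.561 0.841
endloop
endfacet
facet normal 0.548 -0.115 -0.829
outer loop
vertex 0.144 0.561 0.841
vertex -1.382 0.43 -0.15
vertex 0.007 1.069 0.68
endloop
endfacet
facet normal 0.799 0.367 0.477
outer loop
vertex 0.144 0.561 0.841
vertex 0.007 1.069 0.68
vertex -0.185 0.869 1.155
endloop
endfacet
facet normal -0.798 -0.367 -0.478
outer loop
vertex -1.382 0.43 -0.15
vertex -1.575 0.231 0.325
vertex -1.712 0.738 0.164
endloop
endfacet
facet normal 0.057 0.742 -0.668
outer loop
vertex -1.382 0.43 -0.15
vertex -1.712 0.738 0.164
vertex 0.007 1.069 0.68
endloop
endfacet
facet normal 0.057 0.742 -0.668
outer loop
vertex 0.007 1.069 0.68
vertex -1.712 0.738 0.164
vertex -0.323 1.377 0.994
endloop
endfacet
facet normal 0.798 0.368 0.477
outer loop
vertex 0.007 1.069 0.68
vertex -0.323 1.377 0.994
vertex -0.185 0.869 1.155
endloop
endfacet
facet normal -0.799 -0.367 -0.477
outer loop
vertex -1.712 0.738 0.164
vertex -1.575 0.231 0.325
vertex -1.904 0.539 0.639
endloop
endfacet
facet normal -0.490 0.857 0.161
outer loop
vertex -1.712 0.738 0.164
vertex -1.904 0.539 0.639
vertex -0.323 1.377 0.994
endloop
endfacet
facet normal -0.490 0.857 0.160
outer loop
vertex -0.323 1.377 0.994
vertex -1.904 0.539 0.639
vertex -0.515 1.178 1.47
endloop
endfacet
facet normal 0.799 0.368 0.476
outer loop
vertex -0.323 1.377 0.994
vertex -0.515 1.178 1.47
vertex -0.185 0.869 1.155
endloop
endfacet
facet normal -0.799 -0.367 -0.477
outer loop
vertex -1.904 0.539 0.639
vertex -1.575 0.231 0.325
vertex -1.767 0.031 0.8
endloop
endfacet
facet normal -0.548 0.115 0.828
outer loop
vertex -1.904 0.539 0.639
vertex -1.767 0.031 0.8
vertex -0.515 1.178 1.47
endloop
endfacet
facet normal -0.548 0.113 0.829
outer loop
vertex -0.515 1.178 1.47
vertex -1.767 0.031 0.8
vertex -0.378 0.67 1.63
endloop
endfacet
facet normal 0.799 0.366 0.478
outer loop
vertex -0.515 1.178 1.47
vertex -0.378 0.67 1.63
vertex -0.185 0.869 1.155
endloop
endfacet
facet normal -0.798 -0.368 -0.477
outer loop
vertex -1.767 0.031 0.8
vertex -1.575 0.231 0.325
vertex -1.437 -0.277 0.486
endloop
endfacet
facet normal -0.057 -0.742 0.668
outer loop
vertex -1.767 0.031 0.8
vertex -1.437 -0.277 0.486
vertex -0.378 0.67 1.63
endloop
endfacet
facet normal -0.057 -0.742 0.668
outer loop
vertex -0.378 0.67 1.63
vertex -1.437 -0.277 0.486
vertex -0.048 0.362 1.316
endloop
endfacet
facet normal 0.798 0.367 0.478
outer loop
vertex -0.378 0.67 1.63
vertex -0.048 0.362 1.316
vertex -0.185 0.869 1.155
endloop
endfacet
facet normal -0.799 -0.368 -0.476
outer loop
vertex -1.437 -0.277 0.486
vertex -1.575 0.231 0.325
vertex -1.245 -0.078 0.01
endloop
endfacet
facet normal 0.490 -0.857 -0.161
outer loop
vertex -1.437 -0.277 0.486
vertex -1.245 -0.078 0.01
vertex -0.048 0.362 1.316
endloop
endfacet
facet normal 0.490 -0.857 -0.161
outer loop
vertex -0.048 0.362 1.316
vertex -1.245 -0.078 0.01
vertex 0.144 0.561 0.841
endloop
endfacet
facet normal 0.799 0.367 0.477
outer loop
vertex -0.048 0.362 1.316
vertex 0.144 0.561 0.841
vertex -0.185 0.869 1.155
endloop
endfacet

endsolid


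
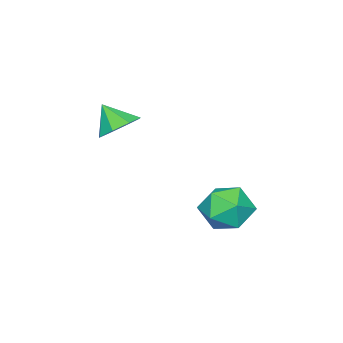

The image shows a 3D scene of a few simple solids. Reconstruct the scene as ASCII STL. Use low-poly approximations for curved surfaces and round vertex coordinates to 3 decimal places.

solid 
facet normal -0.802 0.502 -0.323
outer loop
vertex -2.619 3.619 -1.268
vertex -3.17 3.292 -0.408
vertex -2.612 4.208 -0.371
endloop
endfacet
facet normal -0.200 0.820 -0.537
outer loop
vertex -2.619 3.619 -1.268
vertex -2.612 4.208 -0.371
vertex -1.706 4.066 -0.926
endloop
endfacet
facet normal 0.174 0.349 -0.921
outer loop
vertex -2.619 3.619 -1.268
vertex -1.706 4.066 -0.926
vertex -1.703 3.063 -1.305
endloop
endfacet
facet normal -0.196 -0.261 -0.945
outer loop
vertex -2.619 3.619 -1.268
vertex -1.703 3.063 -1.305
vertex -2.608 2.585 -0.985
endloop
endfacet
facet normal -0.800 -0.166 -0.576
outer loop
vertex -2.619 3.619 -1.268
vertex -2.608 2.585 -0.985
vertex -3.17 3.292 -0.408
endloop
endfacet
facet normal 0.181 0.982 0.044
outer loop
vertex -1.706 4.066 -0.926
vertex -2.612 4.208 -0.371
vertex -1.692 4.015 0.145
endloop
endfacet
facet normal -0.793 0.468 0.390
outer loop
vertex -2.612 4.208 -0.371
vertex -3.17 3.292 -0.408
vertex -2.597 3.537 0.465
endloop
endfacet
facet normal -0.790 -0.613 -0.019
outer loop
vertex -3.17 3.292 -0.408
vertex -2.608 2.585 -0.985
vertex -2.594 2.534 0.086
endloop
endfacet
facet normal 0.186 -0.765 -0.617
outer loop
vertex -2.608 2.585 -0.985
vertex -1.703 3.063 -1.305
vertex -1.688 2.392 -0.469
endloop
endfacet
facet normal 0.786 0.221 -0.578
outer loop
vertex -1.703 3.063 -1.305
vertex -1.706 4.066 -0.926
vertex -1.13 3.308 -0.432
endloop
endfacet
facet normal 0.196 0.261 0.945
outer loop
vertex -1.681 2.981 0.428
vertex -1.692 4.015 0.145
vertex -2.597 3.537 0.465
endloop
endfacet
facet normal -0.174 -0.349 0.921
outer loop
vertex -1.681 2.981 0.428
vertex -2.597 3.537 0.465
vertex -2.594 2.534 0.086
endloop
endfacet
facet normal 0.200 -0.820 0.537
outer loop
vertex -1.681 2.981 0.428
vertex -2.594 2.534 0.086
vertex -1.688 2.392 -0.469
endloop
endfacet
facet normal 0.802 -0.502 0.323
outer loop
vertex -1.681 2.981 0.428
vertex -1.688 2.392 -0.469
vertex -1.13 3.308 -0.432
endloop
endfacet
facet normal 0.800 0.166 0.576
outer loop
vertex -1.681 2.981 0.428
vertex -1.13 3.308 -0.432
vertex -1.692 4.015 0.145
endloop
endfacet
facet normal -0.186 0.765 0.617
outer loop
vertex -2.597 3.537 0.465
vertex -1.692 4.015 0.145
vertex -2.612 4.208 -0.371
endloop
endfacet
facet normal -0.786 -0.221 0.578
outer loop
vertex -2.594 2.534 0.086
vertex -2.597 3.537 0.465
vertex -3.17 3.292 -0.408
endloop
endfacet
facet normal -0.181 -0.982 -0.044
outer loop
vertex -1.688 2.392 -0.469
vertex -2.594 2.534 0.086
vertex -2.608 2.585 -0.985
endloop
endfacet
facet normal 0.793 -0.468 -0.390
outer loop
vertex -1.13 3.308 -0.432
vertex -1.688 2.392 -0.469
vertex -1.703 3.063 -1.305
endloop
endfacet
facet normal 0.790 0.613 0.019
outer loop
vertex -1.692 4.015 0.145
vertex -1.13 3.308 -0.432
vertex -1.706 4.066 -0.926
endloop
endfacet
facet normal 0.019 0.647 -0.763
outer loop
vertex -1.169 -1.349 2.028
vertex -1.558 -0.742 2.533
vertex -0.725 -0.968 2.362
endloop
endfacet
facet normal 0.612 -0.787 0.084
outer loop
vertex -1.169 -1.349 2.028
vertex -0.725 -0.968 2.362
vertex -1.582 -1.518 3.447
endloop
endfacet
facet normal 0.019 0.647 -0.763
outer loop
vertex -0.725 -0.968 2.362
vertex -1.558 -0.742 2.533
vertex -0.769 -0.455 2.796
endloop
endfacet
facet normal 0.815 -0.332 0.475
outer loop
vertex -0.725 -0.968 2.362
vertex -0.769 -0.455 2.796
vertex -1.582 -1.518 3.447
endloop
endfacet
facet normal 0.019 0.647 -0.763
outer loop
vertex -0.769 -0.455 2.796
vertex -1.558 -0.742 2.533
vertex -1.275 -0.11 3.076
endloop
endfacet
facet normal 0.535 0.104 0.838
outer loop
vertex -0.769 -0.455 2.796
vertex -1.275 -0.11 3.076
vertex -1.582 -1.518 3.447
endloop
endfacet
facet normal 0.020 0.646 -0.763
outer loop
vertex -1.275 -0.11 3.076
vertex -1.558 -0.742 2.533
vertex -1.947 -0.135 3.037
endloop
endfacet
facet normal -0.066 0.268 0.961
outer loop
vertex -1.275 -0.11 3.076
vertex -1.947 -0.135 3.037
vertex -1.582 -1.518 3.447
endloop
endfacet
facet normal 0.021 0.646 -0.763
outer loop
vertex -1.947 -0.135 3.037
vertex -1.558 -0.742 2.533
vertex -2.391 -0.515 2.703
endloop
endfacet
facet normal -0.633 0.062 0.772
outer loop
vertex -1.947 -0.135 3.037
vertex -2.391 -0.515 2.703
vertex -1.582 -1.518 3.447
endloop
endfacet
facet normal 0.020 0.646 -0.763
outer loop
vertex -2.391 -0.515 2.703
vertex -1.558 -0.742 2.533
vertex -2.348 -1.029 2.269
endloop
endfacet
facet normal -0.837 -0.392 0.382
outer loop
vertex -2.391 -0.515 2.703
vertex -2.348 -1.029 2.269
vertex -1.582 -1.518 3.447
endloop
endfacet
facet normal 0.020 0.647 -0.762
outer loop
vertex -2.348 -1.029 2.269
vertex -1.558 -0.742 2.533
vertex -1.841 -1.374 1.989
endloop
endfacet
facet normal -0.556 -0.831 0.017
outer loop
vertex -2.348 -1.029 2.269
vertex -1.841 -1.374 1.989
vertex -1.582 -1.518 3.447
endloop
endfacet
facet normal 0.020 0.647 -0.762
outer loop
vertex -1.841 -1.374 1.989
vertex -1.558 -0.742 2.533
vertex -1.169 -1.349 2.028
endloop
endfacet
facet normal 0.043 -0.993 -0.106
outer loop
vertex -1.841 -1.374 1.989
vertex -1.169 -1.349 2.028
vertex -1.582 -1.518 3.447
endloop
endfacet

endsolid


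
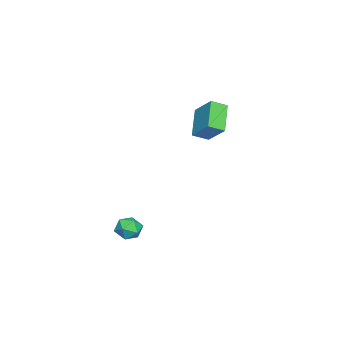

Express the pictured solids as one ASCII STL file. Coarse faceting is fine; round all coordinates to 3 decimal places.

solid 
facet normal -0.634 0.645 -0.426
outer loop
vertex 3.674 -1.578 -2.687
vertex 3.016 -2.011 -2.364
vertex 3.366 -1.374 -1.92
endloop
endfacet
facet normal -0.016 0.965 -0.263
outer loop
vertex 3.674 -1.578 -2.687
vertex 3.366 -1.374 -1.92
vertex 4.208 -1.395 -2.049
endloop
endfacet
facet normal 0.506 0.618 -0.601
outer loop
vertex 3.674 -1.578 -2.687
vertex 4.208 -1.395 -2.049
vertex 4.377 -2.044 -2.574
endloop
endfacet
facet normal 0.213 0.085 -0.973
outer loop
vertex 3.674 -1.578 -2.687
vertex 4.377 -2.044 -2.574
vertex 3.641 -2.425 -2.768
endloop
endfacet
facet normal -0.492 0.102 -0.865
outer loop
vertex 3.674 -1.578 -2.687
vertex 3.641 -2.425 -2.768
vertex 3.016 -2.011 -2.364
endloop
endfacet
facet normal 0.090 0.894 0.440
outer loop
vertex 4.208 -1.395 -2.049
vertex 3.366 -1.374 -1.92
vertex 3.879 -1.715 -1.332
endloop
endfacet
facet normal -0.909 0.377 0.176
outer loop
vertex 3.366 -1.374 -1.92
vertex 3.016 -2.011 -2.364
vertex 3.143 -2.096 -1.526
endloop
endfacet
facet normal -0.679 -0.502 -0.536
outer loop
vertex 3.016 -2.011 -2.364
vertex 3.641 -2.425 -2.768
vertex 3.312 -2.745 -2.051
endloop
endfacet
facet normal 0.462 -0.531 -0.711
outer loop
vertex 3.641 -2.425 -2.768
vertex 4.377 -2.044 -2.574
vertex 4.154 -2.766 -2.18
endloop
endfacet
facet normal 0.937 0.332 -0.108
outer loop
vertex 4.377 -2.044 -2.574
vertex 4.208 -1.395 -2.049
vertex 4.504 -2.129 -1.736
endloop
endfacet
facet normal -0.213 -0.085 0.973
outer loop
vertex 3.846 -2.562 -1.413
vertex 3.879 -1.715 -1.332
vertex 3.143 -2.096 -1.526
endloop
endfacet
facet normal -0.506 -0.618 0.601
outer loop
vertex 3.846 -2.562 -1.413
vertex 3.143 -2.096 -1.526
vertex 3.312 -2.745 -2.051
endloop
endfacet
facet normal 0.016 -0.965 0.263
outer loop
vertex 3.846 -2.562 -1.413
vertex 3.312 -2.745 -2.051
vertex 4.154 -2.766 -2.18
endloop
endfacet
facet normal 0.634 -0.645 0.426
outer loop
vertex 3.846 -2.562 -1.413
vertex 4.154 -2.766 -2.18
vertex 4.504 -2.129 -1.736
endloop
endfacet
facet normal 0.492 -0.102 0.865
outer loop
vertex 3.846 -2.562 -1.413
vertex 4.504 -2.129 -1.736
vertex 3.879 -1.715 -1.332
endloop
endfacet
facet normal -0.462 0.531 0.711
outer loop
vertex 3.143 -2.096 -1.526
vertex 3.879 -1.715 -1.332
vertex 3.366 -1.374 -1.92
endloop
endfacet
facet normal -0.937 -0.332 0.108
outer loop
vertex 3.312 -2.745 -2.051
vertex 3.143 -2.096 -1.526
vertex 3.016 -2.011 -2.364
endloop
endfacet
facet normal -0.090 -0.894 -0.440
outer loop
vertex 4.154 -2.766 -2.18
vertex 3.312 -2.745 -2.051
vertex 3.641 -2.425 -2.768
endloop
endfacet
facet normal 0.909 -0.377 -0.176
outer loop
vertex 4.504 -2.129 -1.736
vertex 4.154 -2.766 -2.18
vertex 4.377 -2.044 -2.574
endloop
endfacet
facet normal 0.679 0.502 0.536
outer loop
vertex 3.879 -1.715 -1.332
vertex 4.504 -2.129 -1.736
vertex 4.208 -1.395 -2.049
endloop
endfacet
facet normal -0.758 -0.167 0.630
outer loop
vertex -4.142 -0.969 3.726
vertex -3.425 0.207 4.9
vertex -4.701 -0.168 3.266
endloop
endfacet
facet normal -0.397 -0.649 -0.649
outer loop
vertex -3.155 0.173 1.98
vertex -4.142 -0.969 3.726
vertex -4.701 -0.168 3.266
endloop
endfacet
facet normal -0.758 -0.168 0.630
outer loop
vertex -4.701 -0.168 3.266
vertex -3.425 0.207 4.9
vertex -3.985 1.008 4.44
endloop
endfacet
facet normal -0.518 0.741 -0.426
outer loop
vertex -3.985 1.008 4.44
vertex -3.155 0.173 1.98
vertex -4.701 -0.168 3.266
endloop
endfacet
facet normal 0.518 -0.741 0.426
outer loop
vertex -4.142 -0.969 3.726
vertex -1.879 0.548 3.614
vertex -3.425 0.207 4.9
endloop
endfacet
facet normal -0.396 -0.650 -0.649
outer loop
vertex -2.595 -0.628 2.44
vertex -4.142 -0.969 3.726
vertex -3.155 0.173 1.98
endloop
endfacet
facet normal 0.518 -0.741 0.427
outer loop
vertex -2.595 -0.628 2.44
vertex -1.879 0.548 3.614
vertex -4.142 -0.969 3.726
endloop
endfacet
facet normal 0.396 0.650 0.649
outer loop
vertex -3.425 0.207 4.9
vertex -1.879 0.548 3.614
vertex -3.985 1.008 4.44
endloop
endfacet
facet normal -0.518 0.742 -0.426
outer loop
vertex -2.438 1.349 3.154
vertex -3.155 0.173 1.98
vertex -3.985 1.008 4.44
endloop
endfacet
facet normal 0.396 0.649 0.649
outer loop
vertex -3.985 1.008 4.44
vertex -1.879 0.548 3.614
vertex -2.438 1.349 3.154
endloop
endfacet
facet normal 0.758 0.168 -0.631
outer loop
vertex -2.438 1.349 3.154
vertex -2.595 -0.628 2.44
vertex -3.155 0.173 1.98
endloop
endfacet
facet normal 0.758 0.167 -0.630
outer loop
vertex -1.879 0.548 3.614
vertex -2.595 -0.628 2.44
vertex -2.438 1.349 3.154
endloop
endfacet

endsolid


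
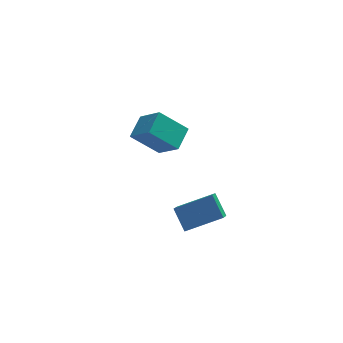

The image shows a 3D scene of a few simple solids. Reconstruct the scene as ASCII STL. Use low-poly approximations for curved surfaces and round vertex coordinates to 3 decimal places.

solid 
facet normal -0.917 0.018 -0.399
outer loop
vertex -2.226 -2.585 2.902
vertex -1.975 -2.003 2.351
vertex -1.903 -3.464 2.12
endloop
endfacet
facet normal -0.299 -0.693 0.656
outer loop
vertex -0.225 -3.497 2.849
vertex -2.226 -2.585 2.902
vertex -1.903 -3.464 2.12
endloop
endfacet
facet normal -0.917 0.018 -0.399
outer loop
vertex -1.903 -3.464 2.12
vertex -1.975 -2.003 2.351
vertex -1.652 -2.882 1.569
endloop
endfacet
facet normal 0.264 -0.721 -0.641
outer loop
vertex -1.652 -2.882 1.569
vertex -0.225 -3.497 2.849
vertex -1.903 -3.464 2.12
endloop
endfacet
facet normal -0.264 0.721 0.641
outer loop
vertex -2.226 -2.585 2.902
vertex -0.297 -2.036 3.08
vertex -1.975 -2.003 2.351
endloop
endfacet
facet normal -0.299 -0.693 0.656
outer loop
vertex -0.548 -2.618 3.631
vertex -2.226 -2.585 2.902
vertex -0.225 -3.497 2.849
endloop
endfacet
facet normal -0.264 0.721 0.641
outer loop
vertex -0.548 -2.618 3.631
vertex -0.297 -2.036 3.08
vertex -2.226 -2.585 2.902
endloop
endfacet
facet normal 0.299 0.693 -0.656
outer loop
vertex -1.975 -2.003 2.351
vertex -0.297 -2.036 3.08
vertex -1.652 -2.882 1.569
endloop
endfacet
facet normal 0.264 -0.721 -0.641
outer loop
vertex 0.026 -2.915 2.298
vertex -0.225 -3.497 2.849
vertex -1.652 -2.882 1.569
endloop
endfacet
facet normal 0.299 0.693 -0.656
outer loop
vertex -1.652 -2.882 1.569
vertex -0.297 -2.036 3.08
vertex 0.026 -2.915 2.298
endloop
endfacet
facet normal 0.917 -0.018 0.399
outer loop
vertex 0.026 -2.915 2.298
vertex -0.548 -2.618 3.631
vertex -0.225 -3.497 2.849
endloop
endfacet
facet normal 0.917 -0.018 0.399
outer loop
vertex -0.297 -2.036 3.08
vertex -0.548 -2.618 3.631
vertex 0.026 -2.915 2.298
endloop
endfacet
facet normal -0.440 0.570 -0.694
outer loop
vertex -3.273 2.953 2.666
vertex -2.63 3.944 3.073
vertex -2.0 2.582 1.555
endloop
endfacet
facet normal -0.515 -0.793 -0.325
outer loop
vertex -1.27 1.636 2.707
vertex -3.273 2.953 2.666
vertex -2.0 2.582 1.555
endloop
endfacet
facet normal -0.440 0.570 -0.694
outer loop
vertex -2.0 2.582 1.555
vertex -2.63 3.944 3.073
vertex -1.356 3.574 1.962
endloop
endfacet
facet normal 0.736 -0.214 -0.642
outer loop
vertex -1.356 3.574 1.962
vertex -1.27 1.636 2.707
vertex -2.0 2.582 1.555
endloop
endfacet
facet normal -0.736 0.214 0.642
outer loop
vertex -3.273 2.953 2.666
vertex -1.9 2.998 4.225
vertex -2.63 3.944 3.073
endloop
endfacet
facet normal -0.515 -0.793 -0.326
outer loop
vertex -2.544 2.006 3.818
vertex -3.273 2.953 2.666
vertex -1.27 1.636 2.707
endloop
endfacet
facet normal -0.736 0.214 0.642
outer loop
vertex -2.544 2.006 3.818
vertex -1.9 2.998 4.225
vertex -3.273 2.953 2.666
endloop
endfacet
facet normal 0.514 0.793 0.326
outer loop
vertex -2.63 3.944 3.073
vertex -1.9 2.998 4.225
vertex -1.356 3.574 1.962
endloop
endfacet
facet normal 0.736 -0.214 -0.642
outer loop
vertex -0.627 2.627 3.114
vertex -1.27 1.636 2.707
vertex -1.356 3.574 1.962
endloop
endfacet
facet normal 0.515 0.793 0.326
outer loop
vertex -1.356 3.574 1.962
vertex -1.9 2.998 4.225
vertex -0.627 2.627 3.114
endloop
endfacet
facet normal 0.440 -0.570 0.694
outer loop
vertex -0.627 2.627 3.114
vertex -2.544 2.006 3.818
vertex -1.27 1.636 2.707
endloop
endfacet
facet normal 0.440 -0.570 0.694
outer loop
vertex -1.9 2.998 4.225
vertex -2.544 2.006 3.818
vertex -0.627 2.627 3.114
endloop
endfacet

endsolid
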